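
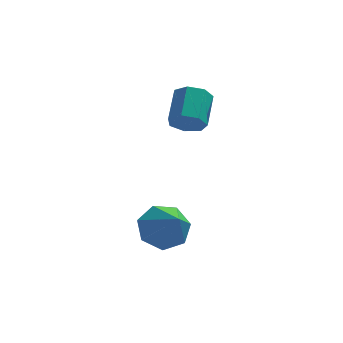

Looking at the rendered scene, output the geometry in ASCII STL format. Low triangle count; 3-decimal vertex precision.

solid 
facet normal -0.254 0.682 -0.686
outer loop
vertex 1.395 -1.598 -0.695
vertex 1.028 -2.158 -1.116
vertex 0.732 -1.696 -0.547
endloop
endfacet
facet normal 0.148 0.377 0.914
outer loop
vertex 1.395 -1.598 -0.695
vertex 0.732 -1.696 -0.547
vertex 1.432 -3.242 -0.024
endloop
endfacet
facet normal -0.254 0.682 -0.686
outer loop
vertex 0.732 -1.696 -0.547
vertex 1.028 -2.158 -1.116
vertex 0.293 -2.141 -0.827
endloop
endfacet
facet normal -0.558 0.028 0.830
outer loop
vertex 0.732 -1.696 -0.547
vertex 0.293 -2.141 -0.827
vertex 1.432 -3.242 -0.024
endloop
endfacet
facet normal -0.254 0.681 -0.686
outer loop
vertex 0.293 -2.141 -0.827
vertex 1.028 -2.158 -1.116
vertex 0.407 -2.599 -1.324
endloop
endfacet
facet normal -0.766 -0.551 0.332
outer loop
vertex 0.293 -2.141 -0.827
vertex 0.407 -2.599 -1.324
vertex 1.432 -3.242 -0.024
endloop
endfacet
facet normal -0.254 0.681 -0.687
outer loop
vertex 0.407 -2.599 -1.324
vertex 1.028 -2.158 -1.116
vertex 0.989 -2.725 -1.664
endloop
endfacet
facet normal -0.320 -0.925 -0.205
outer loop
vertex 0.407 -2.599 -1.324
vertex 0.989 -2.725 -1.664
vertex 1.432 -3.242 -0.024
endloop
endfacet
facet normal -0.254 0.681 -0.687
outer loop
vertex 0.989 -2.725 -1.664
vertex 1.028 -2.158 -1.116
vertex 1.6 -2.424 -1.591
endloop
endfacet
facet normal 0.445 -0.812 -0.376
outer loop
vertex 0.989 -2.725 -1.664
vertex 1.6 -2.424 -1.591
vertex 1.432 -3.242 -0.024
endloop
endfacet
facet normal -0.254 0.681 -0.687
outer loop
vertex 1.6 -2.424 -1.591
vertex 1.028 -2.158 -1.116
vertex 1.781 -1.922 -1.16
endloop
endfacet
facet normal 0.953 -0.298 -0.053
outer loop
vertex 1.6 -2.424 -1.591
vertex 1.781 -1.922 -1.16
vertex 1.432 -3.242 -0.024
endloop
endfacet
facet normal -0.254 0.682 -0.686
outer loop
vertex 1.781 -1.922 -1.16
vertex 1.028 -2.158 -1.116
vertex 1.395 -1.598 -0.695
endloop
endfacet
facet normal 0.822 0.231 0.521
outer loop
vertex 1.781 -1.922 -1.16
vertex 1.395 -1.598 -0.695
vertex 1.432 -3.242 -0.024
endloop
endfacet
facet normal -0.164 -0.850 -0.500
outer loop
vertex 2.029 -0.572 2.325
vertex 1.713 -0.281 1.934
vertex 2.283 -0.389 1.931
endloop
endfacet
facet normal 0.848 -0.381 0.369
outer loop
vertex 2.029 -0.572 2.325
vertex 2.283 -0.389 1.931
vertex 2.222 0.43 2.916
endloop
endfacet
facet normal 0.847 -0.382 0.370
outer loop
vertex 2.222 0.43 2.916
vertex 2.283 -0.389 1.931
vertex 2.477 0.613 2.522
endloop
endfacet
facet normal 0.164 0.850 0.501
outer loop
vertex 2.222 0.43 2.916
vertex 2.477 0.613 2.522
vertex 1.907 0.721 2.526
endloop
endfacet
facet normal -0.164 -0.850 -0.501
outer loop
vertex 2.283 -0.389 1.931
vertex 1.713 -0.281 1.934
vertex 2.108 -0.125 1.54
endloop
endfacet
facet normal 0.923 0.046 -0.382
outer loop
vertex 2.283 -0.389 1.931
vertex 2.108 -0.125 1.54
vertex 2.477 0.613 2.522
endloop
endfacet
facet normal 0.923 0.046 -0.382
outer loop
vertex 2.477 0.613 2.522
vertex 2.108 -0.125 1.54
vertex 2.302 0.878 2.131
endloop
endfacet
facet normal 0.164 0.849 0.502
outer loop
vertex 2.477 0.613 2.522
vertex 2.302 0.878 2.131
vertex 1.907 0.721 2.526
endloop
endfacet
facet normal -0.163 -0.850 -0.500
outer loop
vertex 2.108 -0.125 1.54
vertex 1.713 -0.281 1.934
vertex 1.636 0.021 1.446
endloop
endfacet
facet normal 0.304 0.439 -0.845
outer loop
vertex 2.108 -0.125 1.54
vertex 1.636 0.021 1.446
vertex 2.302 0.878 2.131
endloop
endfacet
facet normal 0.304 0.439 -0.845
outer loop
vertex 2.302 0.878 2.131
vertex 1.636 0.021 1.446
vertex 1.83 1.024 2.037
endloop
endfacet
facet normal 0.163 0.850 0.501
outer loop
vertex 2.302 0.878 2.131
vertex 1.83 1.024 2.037
vertex 1.907 0.721 2.526
endloop
endfacet
facet normal -0.165 -0.850 -0.500
outer loop
vertex 1.636 0.021 1.446
vertex 1.713 -0.281 1.934
vertex 1.222 -0.06 1.72
endloop
endfacet
facet normal -0.544 0.502 -0.673
outer loop
vertex 1.636 0.021 1.446
vertex 1.222 -0.06 1.72
vertex 1.83 1.024 2.037
endloop
endfacet
facet normal -0.543 0.501 -0.674
outer loop
vertex 1.83 1.024 2.037
vertex 1.222 -0.06 1.72
vertex 1.415 0.943 2.311
endloop
endfacet
facet normal 0.165 0.850 0.501
outer loop
vertex 1.83 1.024 2.037
vertex 1.415 0.943 2.311
vertex 1.907 0.721 2.526
endloop
endfacet
facet normal -0.164 -0.850 -0.501
outer loop
vertex 1.222 -0.06 1.72
vertex 1.713 -0.281 1.934
vertex 1.178 -0.308 2.155
endloop
endfacet
facet normal -0.983 0.185 0.006
outer loop
vertex 1.222 -0.06 1.72
vertex 1.178 -0.308 2.155
vertex 1.415 0.943 2.311
endloop
endfacet
facet normal -0.983 0.185 0.007
outer loop
vertex 1.415 0.943 2.311
vertex 1.178 -0.308 2.155
vertex 1.371 0.694 2.747
endloop
endfacet
facet normal 0.164 0.849 0.502
outer loop
vertex 1.415 0.943 2.311
vertex 1.371 0.694 2.747
vertex 1.907 0.721 2.526
endloop
endfacet
facet normal -0.164 -0.850 -0.500
outer loop
vertex 1.178 -0.308 2.155
vertex 1.713 -0.281 1.934
vertex 1.537 -0.536 2.425
endloop
endfacet
facet normal -0.682 -0.270 0.679
outer loop
vertex 1.178 -0.308 2.155
vertex 1.537 -0.536 2.425
vertex 1.371 0.694 2.747
endloop
endfacet
facet normal -0.681 -0.270 0.681
outer loop
vertex 1.371 0.694 2.747
vertex 1.537 -0.536 2.425
vertex 1.73 0.467 3.016
endloop
endfacet
facet normal 0.163 0.851 0.500
outer loop
vertex 1.371 0.694 2.747
vertex 1.73 0.467 3.016
vertex 1.907 0.721 2.526
endloop
endfacet
facet normal -0.164 -0.850 -0.500
outer loop
vertex 1.537 -0.536 2.425
vertex 1.713 -0.281 1.934
vertex 2.029 -0.572 2.325
endloop
endfacet
facet normal 0.133 -0.522 0.842
outer loop
vertex 1.537 -0.536 2.425
vertex 2.029 -0.572 2.325
vertex 1.73 0.467 3.016
endloop
endfacet
facet normal 0.132 -0.522 0.842
outer loop
vertex 1.73 0.467 3.016
vertex 2.029 -0.572 2.325
vertex 2.222 0.43 2.916
endloop
endfacet
facet normal 0.166 0.850 0.500
outer loop
vertex 1.73 0.467 3.016
vertex 2.222 0.43 2.916
vertex 1.907 0.721 2.526
endloop
endfacet

endsolid


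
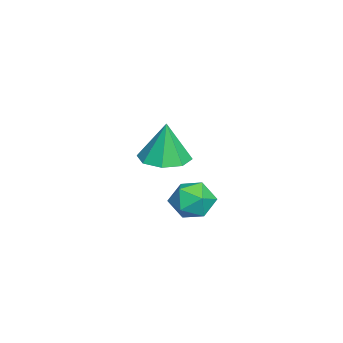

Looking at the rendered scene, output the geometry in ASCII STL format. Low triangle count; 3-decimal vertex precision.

solid 
facet normal -0.021 -0.042 -0.999
outer loop
vertex -3.177 -3.004 0.719
vertex -3.796 -3.684 0.761
vertex -3.84 -2.766 0.723
endloop
endfacet
facet normal 0.307 0.848 0.432
outer loop
vertex -3.177 -3.004 0.719
vertex -3.84 -2.766 0.723
vertex -3.764 -3.616 2.339
endloop
endfacet
facet normal -0.019 -0.042 -0.999
outer loop
vertex -3.84 -2.766 0.723
vertex -3.796 -3.684 0.761
vertex -4.477 -3.065 0.748
endloop
endfacet
facet normal -0.366 0.817 0.447
outer loop
vertex -3.84 -2.766 0.723
vertex -4.477 -3.065 0.748
vertex -3.764 -3.616 2.339
endloop
endfacet
facet normal -0.020 -0.043 -0.999
outer loop
vertex -4.477 -3.065 0.748
vertex -3.796 -3.684 0.761
vertex -4.714 -3.727 0.781
endloop
endfacet
facet normal -0.820 0.317 0.477
outer loop
vertex -4.477 -3.065 0.748
vertex -4.714 -3.727 0.781
vertex -3.764 -3.616 2.339
endloop
endfacet
facet normal -0.020 -0.042 -0.999
outer loop
vertex -4.714 -3.727 0.781
vertex -3.796 -3.684 0.761
vertex -4.414 -4.364 0.802
endloop
endfacet
facet normal -0.787 -0.354 0.505
outer loop
vertex -4.714 -3.727 0.781
vertex -4.414 -4.364 0.802
vertex -3.764 -3.616 2.339
endloop
endfacet
facet normal -0.020 -0.042 -0.999
outer loop
vertex -4.414 -4.364 0.802
vertex -3.796 -3.684 0.761
vertex -3.751 -4.602 0.799
endloop
endfacet
facet normal -0.288 -0.808 0.515
outer loop
vertex -4.414 -4.364 0.802
vertex -3.751 -4.602 0.799
vertex -3.764 -3.616 2.339
endloop
endfacet
facet normal -0.019 -0.042 -0.999
outer loop
vertex -3.751 -4.602 0.799
vertex -3.796 -3.684 0.761
vertex -3.115 -4.302 0.774
endloop
endfacet
facet normal 0.385 -0.776 0.500
outer loop
vertex -3.751 -4.602 0.799
vertex -3.115 -4.302 0.774
vertex -3.764 -3.616 2.339
endloop
endfacet
facet normal -0.020 -0.043 -0.999
outer loop
vertex -3.115 -4.302 0.774
vertex -3.796 -3.684 0.761
vertex -2.877 -3.64 0.741
endloop
endfacet
facet normal 0.838 -0.278 0.469
outer loop
vertex -3.115 -4.302 0.774
vertex -2.877 -3.64 0.741
vertex -3.764 -3.616 2.339
endloop
endfacet
facet normal -0.020 -0.044 -0.999
outer loop
vertex -2.877 -3.64 0.741
vertex -3.796 -3.684 0.761
vertex -3.177 -3.004 0.719
endloop
endfacet
facet normal 0.806 0.395 0.441
outer loop
vertex -2.877 -3.64 0.741
vertex -3.177 -3.004 0.719
vertex -3.764 -3.616 2.339
endloop
endfacet
facet normal -0.533 0.716 0.450
outer loop
vertex -0.817 -2.009 0.909
vertex -0.289 -2.002 1.523
vertex -0.175 -1.516 0.885
endloop
endfacet
facet normal -0.594 0.762 -0.258
outer loop
vertex -0.817 -2.009 0.909
vertex -0.175 -1.516 0.885
vertex -0.401 -1.918 0.22
endloop
endfacet
facet normal -0.856 0.140 -0.498
outer loop
vertex -0.817 -2.009 0.909
vertex -0.401 -1.918 0.22
vertex -0.653 -2.654 0.446
endloop
endfacet
facet normal -0.955 -0.289 0.064
outer loop
vertex -0.817 -2.009 0.909
vertex -0.653 -2.654 0.446
vertex -0.584 -2.705 1.251
endloop
endfacet
facet normal -0.757 0.066 0.650
outer loop
vertex -0.817 -2.009 0.909
vertex -0.584 -2.705 1.251
vertex -0.289 -2.002 1.523
endloop
endfacet
facet normal 0.060 0.845 -0.531
outer loop
vertex -0.401 -1.918 0.22
vertex -0.175 -1.516 0.885
vertex 0.384 -1.855 0.409
endloop
endfacet
facet normal 0.157 0.772 0.616
outer loop
vertex -0.175 -1.516 0.885
vertex -0.289 -2.002 1.523
vertex 0.453 -1.906 1.214
endloop
endfacet
facet normal -0.204 -0.278 0.939
outer loop
vertex -0.289 -2.002 1.523
vertex -0.584 -2.705 1.251
vertex 0.201 -2.642 1.44
endloop
endfacet
facet normal -0.524 -0.852 -0.009
outer loop
vertex -0.584 -2.705 1.251
vertex -0.653 -2.654 0.446
vertex -0.025 -3.044 0.775
endloop
endfacet
facet normal -0.362 -0.158 -0.919
outer loop
vertex -0.653 -2.654 0.446
vertex -0.401 -1.918 0.22
vertex 0.089 -2.558 0.137
endloop
endfacet
facet normal 0.955 0.289 -0.064
outer loop
vertex 0.617 -2.551 0.751
vertex 0.384 -1.855 0.409
vertex 0.453 -1.906 1.214
endloop
endfacet
facet normal 0.856 -0.140 0.498
outer loop
vertex 0.617 -2.551 0.751
vertex 0.453 -1.906 1.214
vertex 0.201 -2.642 1.44
endloop
endfacet
facet normal 0.594 -0.762 0.258
outer loop
vertex 0.617 -2.551 0.751
vertex 0.201 -2.642 1.44
vertex -0.025 -3.044 0.775
endloop
endfacet
facet normal 0.533 -0.716 -0.450
outer loop
vertex 0.617 -2.551 0.751
vertex -0.025 -3.044 0.775
vertex 0.089 -2.558 0.137
endloop
endfacet
facet normal 0.757 -0.066 -0.650
outer loop
vertex 0.617 -2.551 0.751
vertex 0.089 -2.558 0.137
vertex 0.384 -1.855 0.409
endloop
endfacet
facet normal 0.524 0.852 0.009
outer loop
vertex 0.453 -1.906 1.214
vertex 0.384 -1.855 0.409
vertex -0.175 -1.516 0.885
endloop
endfacet
facet normal 0.362 0.158 0.919
outer loop
vertex 0.201 -2.642 1.44
vertex 0.453 -1.906 1.214
vertex -0.289 -2.002 1.523
endloop
endfacet
facet normal -0.060 -0.845 0.531
outer loop
vertex -0.025 -3.044 0.775
vertex 0.201 -2.642 1.44
vertex -0.584 -2.705 1.251
endloop
endfacet
facet normal -0.157 -0.772 -0.616
outer loop
vertex 0.089 -2.558 0.137
vertex -0.025 -3.044 0.775
vertex -0.653 -2.654 0.446
endloop
endfacet
facet normal 0.204 0.278 -0.939
outer loop
vertex 0.384 -1.855 0.409
vertex 0.089 -2.558 0.137
vertex -0.401 -1.918 0.22
endloop
endfacet

endsolid


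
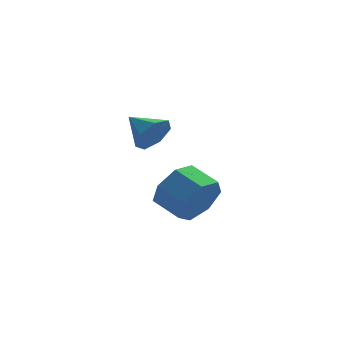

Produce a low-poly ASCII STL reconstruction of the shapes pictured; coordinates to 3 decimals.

solid 
facet normal 0.651 -0.661 -0.372
outer loop
vertex -3.001 -3.806 3.808
vertex -3.466 -3.95 3.251
vertex -2.93 -3.441 3.284
endloop
endfacet
facet normal 0.333 0.752 0.569
outer loop
vertex -3.001 -3.806 3.808
vertex -2.93 -3.441 3.284
vertex -4.234 -3.17 3.689
endloop
endfacet
facet normal 0.651 -0.662 -0.371
outer loop
vertex -2.93 -3.441 3.284
vertex -3.466 -3.95 3.251
vertex -3.262 -3.46 2.735
endloop
endfacet
facet normal 0.162 0.978 -0.132
outer loop
vertex -2.93 -3.441 3.284
vertex -3.262 -3.46 2.735
vertex -4.234 -3.17 3.689
endloop
endfacet
facet normal 0.651 -0.662 -0.371
outer loop
vertex -3.262 -3.46 2.735
vertex -3.466 -3.95 3.251
vertex -3.748 -3.848 2.574
endloop
endfacet
facet normal -0.372 0.712 -0.595
outer loop
vertex -3.262 -3.46 2.735
vertex -3.748 -3.848 2.574
vertex -4.234 -3.17 3.689
endloop
endfacet
facet normal 0.652 -0.661 -0.371
outer loop
vertex -3.748 -3.848 2.574
vertex -3.466 -3.95 3.251
vertex -4.021 -4.313 2.923
endloop
endfacet
facet normal -0.868 0.155 -0.472
outer loop
vertex -3.748 -3.848 2.574
vertex -4.021 -4.313 2.923
vertex -4.234 -3.17 3.689
endloop
endfacet
facet normal 0.652 -0.661 -0.372
outer loop
vertex -4.021 -4.313 2.923
vertex -3.466 -3.95 3.251
vertex -3.876 -4.505 3.518
endloop
endfacet
facet normal -0.951 -0.273 0.144
outer loop
vertex -4.021 -4.313 2.923
vertex -3.876 -4.505 3.518
vertex -4.234 -3.17 3.689
endloop
endfacet
facet normal 0.652 -0.661 -0.372
outer loop
vertex -3.876 -4.505 3.518
vertex -3.466 -3.95 3.251
vertex -3.422 -4.279 3.912
endloop
endfacet
facet normal -0.560 -0.251 0.789
outer loop
vertex -3.876 -4.505 3.518
vertex -3.422 -4.279 3.912
vertex -4.234 -3.17 3.689
endloop
endfacet
facet normal 0.651 -0.661 -0.373
outer loop
vertex -3.422 -4.279 3.912
vertex -3.466 -3.95 3.251
vertex -3.001 -3.806 3.808
endloop
endfacet
facet normal 0.011 0.205 0.979
outer loop
vertex -3.422 -4.279 3.912
vertex -3.001 -3.806 3.808
vertex -4.234 -3.17 3.689
endloop
endfacet
facet normal 0.689 -0.646 -0.328
outer loop
vertex -1.397 -2.198 0.302
vertex -1.97 -2.414 -0.476
vertex -1.275 -1.713 -0.396
endloop
endfacet
facet normal 0.711 0.513 0.481
outer loop
vertex -1.397 -2.198 0.302
vertex -1.275 -1.713 -0.396
vertex -2.217 -1.43 0.694
endloop
endfacet
facet normal 0.710 0.515 0.480
outer loop
vertex -2.217 -1.43 0.694
vertex -1.275 -1.713 -0.396
vertex -2.096 -0.945 -0.005
endloop
endfacet
facet normal -0.689 0.646 0.329
outer loop
vertex -2.217 -1.43 0.694
vertex -2.096 -0.945 -0.005
vertex -2.79 -1.646 -0.084
endloop
endfacet
facet normal 0.689 -0.645 -0.330
outer loop
vertex -1.275 -1.713 -0.396
vertex -1.97 -2.414 -0.476
vertex -1.677 -1.755 -1.154
endloop
endfacet
facet normal 0.553 0.762 -0.336
outer loop
vertex -1.275 -1.713 -0.396
vertex -1.677 -1.755 -1.154
vertex -2.096 -0.945 -0.005
endloop
endfacet
facet normal 0.554 0.762 -0.335
outer loop
vertex -2.096 -0.945 -0.005
vertex -1.677 -1.755 -1.154
vertex -2.497 -0.987 -0.763
endloop
endfacet
facet normal -0.689 0.645 0.329
outer loop
vertex -2.096 -0.945 -0.005
vertex -2.497 -0.987 -0.763
vertex -2.79 -1.646 -0.084
endloop
endfacet
facet normal 0.690 -0.645 -0.329
outer loop
vertex -1.677 -1.755 -1.154
vertex -1.97 -2.414 -0.476
vertex -2.299 -2.294 -1.402
endloop
endfacet
facet normal -0.020 0.437 -0.899
outer loop
vertex -1.677 -1.755 -1.154
vertex -2.299 -2.294 -1.402
vertex -2.497 -0.987 -0.763
endloop
endfacet
facet normal -0.021 0.437 -0.899
outer loop
vertex -2.497 -0.987 -0.763
vertex -2.299 -2.294 -1.402
vertex -3.119 -1.526 -1.01
endloop
endfacet
facet normal -0.690 0.645 0.329
outer loop
vertex -2.497 -0.987 -0.763
vertex -3.119 -1.526 -1.01
vertex -2.79 -1.646 -0.084
endloop
endfacet
facet normal 0.690 -0.645 -0.329
outer loop
vertex -2.299 -2.294 -1.402
vertex -1.97 -2.414 -0.476
vertex -2.673 -2.923 -0.952
endloop
endfacet
facet normal -0.579 -0.218 -0.786
outer loop
vertex -2.299 -2.294 -1.402
vertex -2.673 -2.923 -0.952
vertex -3.119 -1.526 -1.01
endloop
endfacet
facet normal -0.579 -0.217 -0.786
outer loop
vertex -3.119 -1.526 -1.01
vertex -2.673 -2.923 -0.952
vertex -3.494 -2.155 -0.56
endloop
endfacet
facet normal -0.689 0.646 0.329
outer loop
vertex -3.119 -1.526 -1.01
vertex -3.494 -2.155 -0.56
vertex -2.79 -1.646 -0.084
endloop
endfacet
facet normal 0.690 -0.645 -0.328
outer loop
vertex -2.673 -2.923 -0.952
vertex -1.97 -2.414 -0.476
vertex -2.518 -3.169 -0.143
endloop
endfacet
facet normal -0.701 -0.708 -0.081
outer loop
vertex -2.673 -2.923 -0.952
vertex -2.518 -3.169 -0.143
vertex -3.494 -2.155 -0.56
endloop
endfacet
facet normal -0.701 -0.708 -0.080
outer loop
vertex -3.494 -2.155 -0.56
vertex -2.518 -3.169 -0.143
vertex -3.338 -2.401 0.248
endloop
endfacet
facet normal -0.689 0.645 0.330
outer loop
vertex -3.494 -2.155 -0.56
vertex -3.338 -2.401 0.248
vertex -2.79 -1.646 -0.084
endloop
endfacet
facet normal 0.690 -0.645 -0.328
outer loop
vertex -2.518 -3.169 -0.143
vertex -1.97 -2.414 -0.476
vertex -1.95 -2.846 0.415
endloop
endfacet
facet normal -0.296 -0.665 0.686
outer loop
vertex -2.518 -3.169 -0.143
vertex -1.95 -2.846 0.415
vertex -3.338 -2.401 0.248
endloop
endfacet
facet normal -0.296 -0.665 0.686
outer loop
vertex -3.338 -2.401 0.248
vertex -1.95 -2.846 0.415
vertex -2.77 -2.078 0.806
endloop
endfacet
facet normal -0.690 0.645 0.329
outer loop
vertex -3.338 -2.401 0.248
vertex -2.77 -2.078 0.806
vertex -2.79 -1.646 -0.084
endloop
endfacet
facet normal 0.689 -0.646 -0.328
outer loop
vertex -1.95 -2.846 0.415
vertex -1.97 -2.414 -0.476
vertex -1.397 -2.198 0.302
endloop
endfacet
facet normal 0.333 -0.121 0.935
outer loop
vertex -1.95 -2.846 0.415
vertex -1.397 -2.198 0.302
vertex -2.77 -2.078 0.806
endloop
endfacet
facet normal 0.333 -0.122 0.935
outer loop
vertex -2.77 -2.078 0.806
vertex -1.397 -2.198 0.302
vertex -2.217 -1.43 0.694
endloop
endfacet
facet normal -0.690 0.645 0.329
outer loop
vertex -2.77 -2.078 0.806
vertex -2.217 -1.43 0.694
vertex -2.79 -1.646 -0.084
endloop
endfacet

endsolid


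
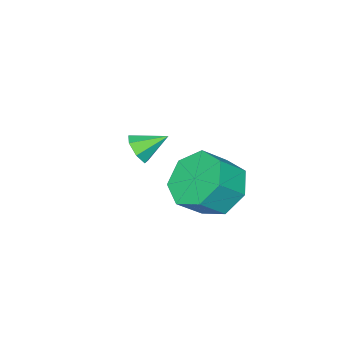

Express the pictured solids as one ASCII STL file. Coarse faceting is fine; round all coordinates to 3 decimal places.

solid 
facet normal -0.698 0.258 -0.668
outer loop
vertex -1.009 0.933 -0.69
vertex -1.652 0.218 -0.294
vertex -1.545 1.216 -0.021
endloop
endfacet
facet normal 0.400 0.914 -0.066
outer loop
vertex -1.009 0.933 -0.69
vertex -1.545 1.216 -0.021
vertex -0.206 0.637 0.077
endloop
endfacet
facet normal 0.400 0.914 -0.067
outer loop
vertex -0.206 0.637 0.077
vertex -1.545 1.216 -0.021
vertex -0.741 0.92 0.747
endloop
endfacet
facet normal 0.699 -0.257 0.667
outer loop
vertex -0.206 0.637 0.077
vertex -0.741 0.92 0.747
vertex -0.848 -0.078 0.474
endloop
endfacet
facet normal -0.699 0.257 -0.667
outer loop
vertex -1.545 1.216 -0.021
vertex -1.652 0.218 -0.294
vertex -2.161 0.747 0.443
endloop
endfacet
facet normal -0.215 0.815 0.539
outer loop
vertex -1.545 1.216 -0.021
vertex -2.161 0.747 0.443
vertex -0.741 0.92 0.747
endloop
endfacet
facet normal -0.215 0.815 0.539
outer loop
vertex -0.741 0.92 0.747
vertex -2.161 0.747 0.443
vertex -1.357 0.451 1.211
endloop
endfacet
facet normal 0.699 -0.257 0.667
outer loop
vertex -0.741 0.92 0.747
vertex -1.357 0.451 1.211
vertex -0.848 -0.078 0.474
endloop
endfacet
facet normal -0.699 0.257 -0.667
outer loop
vertex -2.161 0.747 0.443
vertex -1.652 0.218 -0.294
vertex -2.393 -0.12 0.352
endloop
endfacet
facet normal -0.667 0.101 0.738
outer loop
vertex -2.161 0.747 0.443
vertex -2.393 -0.12 0.352
vertex -1.357 0.451 1.211
endloop
endfacet
facet normal -0.668 0.102 0.737
outer loop
vertex -1.357 0.451 1.211
vertex -2.393 -0.12 0.352
vertex -1.59 -0.416 1.12
endloop
endfacet
facet normal 0.699 -0.258 0.667
outer loop
vertex -1.357 0.451 1.211
vertex -1.59 -0.416 1.12
vertex -0.848 -0.078 0.474
endloop
endfacet
facet normal -0.699 0.257 -0.667
outer loop
vertex -2.393 -0.12 0.352
vertex -1.652 0.218 -0.294
vertex -2.068 -0.733 -0.225
endloop
endfacet
facet normal -0.618 -0.687 0.382
outer loop
vertex -2.393 -0.12 0.352
vertex -2.068 -0.733 -0.225
vertex -1.59 -0.416 1.12
endloop
endfacet
facet normal -0.617 -0.688 0.382
outer loop
vertex -1.59 -0.416 1.12
vertex -2.068 -0.733 -0.225
vertex -1.264 -1.029 0.542
endloop
endfacet
facet normal 0.699 -0.258 0.667
outer loop
vertex -1.59 -0.416 1.12
vertex -1.264 -1.029 0.542
vertex -0.848 -0.078 0.474
endloop
endfacet
facet normal -0.699 0.257 -0.667
outer loop
vertex -2.068 -0.733 -0.225
vertex -1.652 0.218 -0.294
vertex -1.429 -0.629 -0.854
endloop
endfacet
facet normal -0.103 -0.959 -0.263
outer loop
vertex -2.068 -0.733 -0.225
vertex -1.429 -0.629 -0.854
vertex -1.264 -1.029 0.542
endloop
endfacet
facet normal -0.102 -0.959 -0.263
outer loop
vertex -1.264 -1.029 0.542
vertex -1.429 -0.629 -0.854
vertex -0.625 -0.925 -0.086
endloop
endfacet
facet normal 0.698 -0.258 0.668
outer loop
vertex -1.264 -1.029 0.542
vertex -0.625 -0.925 -0.086
vertex -0.848 -0.078 0.474
endloop
endfacet
facet normal -0.699 0.258 -0.668
outer loop
vertex -1.429 -0.629 -0.854
vertex -1.652 0.218 -0.294
vertex -0.958 0.112 -1.061
endloop
endfacet
facet normal 0.489 -0.509 -0.708
outer loop
vertex -1.429 -0.629 -0.854
vertex -0.958 0.112 -1.061
vertex -0.625 -0.925 -0.086
endloop
endfacet
facet normal 0.489 -0.509 -0.708
outer loop
vertex -0.625 -0.925 -0.086
vertex -0.958 0.112 -1.061
vertex -0.154 -0.184 -0.293
endloop
endfacet
facet normal 0.699 -0.258 0.668
outer loop
vertex -0.625 -0.925 -0.086
vertex -0.154 -0.184 -0.293
vertex -0.848 -0.078 0.474
endloop
endfacet
facet normal -0.698 0.258 -0.668
outer loop
vertex -0.958 0.112 -1.061
vertex -1.652 0.218 -0.294
vertex -1.009 0.933 -0.69
endloop
endfacet
facet normal 0.713 0.325 -0.621
outer loop
vertex -0.958 0.112 -1.061
vertex -1.009 0.933 -0.69
vertex -0.154 -0.184 -0.293
endloop
endfacet
facet normal 0.713 0.325 -0.621
outer loop
vertex -0.154 -0.184 -0.293
vertex -1.009 0.933 -0.69
vertex -0.206 0.637 0.077
endloop
endfacet
facet normal 0.699 -0.257 0.668
outer loop
vertex -0.154 -0.184 -0.293
vertex -0.206 0.637 0.077
vertex -0.848 -0.078 0.474
endloop
endfacet
facet normal 0.605 -0.608 -0.514
outer loop
vertex -1.658 -3.301 0.012
vertex -2.013 -3.258 -0.457
vertex -1.551 -2.92 -0.313
endloop
endfacet
facet normal 0.421 0.517 0.745
outer loop
vertex -1.658 -3.301 0.012
vertex -1.551 -2.92 -0.313
vertex -2.667 -2.602 0.097
endloop
endfacet
facet normal 0.605 -0.609 -0.513
outer loop
vertex -1.551 -2.92 -0.313
vertex -2.013 -3.258 -0.457
vertex -1.792 -2.794 -0.747
endloop
endfacet
facet normal 0.308 0.946 0.104
outer loop
vertex -1.551 -2.92 -0.313
vertex -1.792 -2.794 -0.747
vertex -2.667 -2.602 0.097
endloop
endfacet
facet normal 0.606 -0.609 -0.513
outer loop
vertex -1.792 -2.794 -0.747
vertex -2.013 -3.258 -0.457
vertex -2.199 -3.017 -0.963
endloop
endfacet
facet normal -0.238 0.864 -0.443
outer loop
vertex -1.792 -2.794 -0.747
vertex -2.199 -3.017 -0.963
vertex -2.667 -2.602 0.097
endloop
endfacet
facet normal 0.606 -0.608 -0.513
outer loop
vertex -2.199 -3.017 -0.963
vertex -2.013 -3.258 -0.457
vertex -2.466 -3.422 -0.798
endloop
endfacet
facet normal -0.807 0.334 -0.487
outer loop
vertex -2.199 -3.017 -0.963
vertex -2.466 -3.422 -0.798
vertex -2.667 -2.602 0.097
endloop
endfacet
facet normal 0.606 -0.608 -0.513
outer loop
vertex -2.466 -3.422 -0.798
vertex -2.013 -3.258 -0.457
vertex -2.392 -3.703 -0.377
endloop
endfacet
facet normal -0.969 -0.245 0.007
outer loop
vertex -2.466 -3.422 -0.798
vertex -2.392 -3.703 -0.377
vertex -2.667 -2.602 0.097
endloop
endfacet
facet normal 0.605 -0.608 -0.514
outer loop
vertex -2.392 -3.703 -0.377
vertex -2.013 -3.258 -0.457
vertex -2.032 -3.65 -0.016
endloop
endfacet
facet normal -0.604 -0.438 0.666
outer loop
vertex -2.392 -3.703 -0.377
vertex -2.032 -3.65 -0.016
vertex -2.667 -2.602 0.097
endloop
endfacet
facet normal 0.605 -0.608 -0.514
outer loop
vertex -2.032 -3.65 -0.016
vertex -2.013 -3.258 -0.457
vertex -1.658 -3.301 0.012
endloop
endfacet
facet normal 0.016 -0.097 0.995
outer loop
vertex -2.032 -3.65 -0.016
vertex -1.658 -3.301 0.012
vertex -2.667 -2.602 0.097
endloop
endfacet

endsolid


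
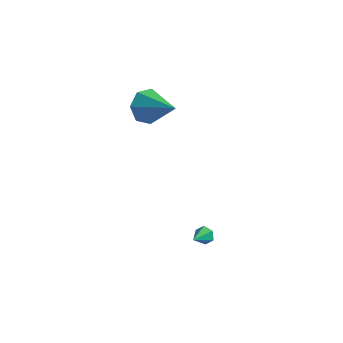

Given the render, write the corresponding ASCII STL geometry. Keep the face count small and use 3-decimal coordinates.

solid 
facet normal 0.061 0.908 -0.414
outer loop
vertex 1.207 2.128 -2.555
vertex 0.871 1.988 -2.912
vertex 0.707 2.197 -2.477
endloop
endfacet
facet normal 0.155 0.004 0.988
outer loop
vertex 1.207 2.128 -2.555
vertex 0.707 2.197 -2.477
vertex 0.809 1.052 -2.488
endloop
endfacet
facet normal 0.061 0.908 -0.413
outer loop
vertex 0.707 2.197 -2.477
vertex 0.871 1.988 -2.912
vertex 0.372 2.057 -2.834
endloop
endfacet
facet normal -0.714 -0.070 0.697
outer loop
vertex 0.707 2.197 -2.477
vertex 0.372 2.057 -2.834
vertex 0.809 1.052 -2.488
endloop
endfacet
facet normal 0.061 0.909 -0.413
outer loop
vertex 0.372 2.057 -2.834
vertex 0.871 1.988 -2.912
vertex 0.535 1.848 -3.27
endloop
endfacet
facet normal -0.893 -0.432 -0.127
outer loop
vertex 0.372 2.057 -2.834
vertex 0.535 1.848 -3.27
vertex 0.809 1.052 -2.488
endloop
endfacet
facet normal 0.059 0.909 -0.411
outer loop
vertex 0.535 1.848 -3.27
vertex 0.871 1.988 -2.912
vertex 1.035 1.78 -3.348
endloop
endfacet
facet normal -0.201 -0.721 -0.663
outer loop
vertex 0.535 1.848 -3.27
vertex 1.035 1.78 -3.348
vertex 0.809 1.052 -2.488
endloop
endfacet
facet normal 0.061 0.910 -0.411
outer loop
vertex 1.035 1.78 -3.348
vertex 0.871 1.988 -2.912
vertex 1.37 1.919 -2.991
endloop
endfacet
facet normal 0.665 -0.647 -0.373
outer loop
vertex 1.035 1.78 -3.348
vertex 1.37 1.919 -2.991
vertex 0.809 1.052 -2.488
endloop
endfacet
facet normal 0.060 0.909 -0.413
outer loop
vertex 1.37 1.919 -2.991
vertex 0.871 1.988 -2.912
vertex 1.207 2.128 -2.555
endloop
endfacet
facet normal 0.845 -0.284 0.452
outer loop
vertex 1.37 1.919 -2.991
vertex 1.207 2.128 -2.555
vertex 0.809 1.052 -2.488
endloop
endfacet
facet normal -0.852 0.229 -0.471
outer loop
vertex -2.803 3.416 2.474
vertex -3.176 3.768 3.321
vertex -2.662 4.25 2.625
endloop
endfacet
facet normal 0.793 -0.024 -0.609
outer loop
vertex -2.803 3.416 2.474
vertex -2.662 4.25 2.625
vertex -1.404 3.292 4.299
endloop
endfacet
facet normal -0.852 0.229 -0.471
outer loop
vertex -2.662 4.25 2.625
vertex -3.176 3.768 3.321
vertex -2.908 4.721 3.3
endloop
endfacet
facet normal 0.738 0.649 -0.184
outer loop
vertex -2.662 4.25 2.625
vertex -2.908 4.721 3.3
vertex -1.404 3.292 4.299
endloop
endfacet
facet normal -0.852 0.229 -0.471
outer loop
vertex -2.908 4.721 3.3
vertex -3.176 3.768 3.321
vertex -3.356 4.475 3.99
endloop
endfacet
facet normal 0.381 0.765 0.520
outer loop
vertex -2.908 4.721 3.3
vertex -3.356 4.475 3.99
vertex -1.404 3.292 4.299
endloop
endfacet
facet normal -0.852 0.228 -0.471
outer loop
vertex -3.356 4.475 3.99
vertex -3.176 3.768 3.321
vertex -3.668 3.696 4.177
endloop
endfacet
facet normal -0.010 0.237 0.971
outer loop
vertex -3.356 4.475 3.99
vertex -3.668 3.696 4.177
vertex -1.404 3.292 4.299
endloop
endfacet
facet normal -0.852 0.230 -0.470
outer loop
vertex -3.668 3.696 4.177
vertex -3.176 3.768 3.321
vertex -3.61 2.972 3.718
endloop
endfacet
facet normal -0.141 -0.538 0.831
outer loop
vertex -3.668 3.696 4.177
vertex -3.61 2.972 3.718
vertex -1.404 3.292 4.299
endloop
endfacet
facet normal -0.852 0.229 -0.471
outer loop
vertex -3.61 2.972 3.718
vertex -3.176 3.768 3.321
vertex -3.225 2.847 2.961
endloop
endfacet
facet normal 0.087 -0.975 0.205
outer loop
vertex -3.61 2.972 3.718
vertex -3.225 2.847 2.961
vertex -1.404 3.292 4.299
endloop
endfacet
facet normal -0.852 0.229 -0.471
outer loop
vertex -3.225 2.847 2.961
vertex -3.176 3.768 3.321
vertex -2.803 3.416 2.474
endloop
endfacet
facet normal 0.503 -0.746 -0.436
outer loop
vertex -3.225 2.847 2.961
vertex -2.803 3.416 2.474
vertex -1.404 3.292 4.299
endloop
endfacet

endsolid


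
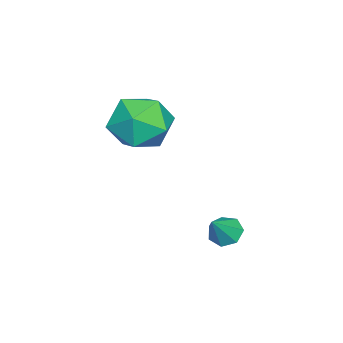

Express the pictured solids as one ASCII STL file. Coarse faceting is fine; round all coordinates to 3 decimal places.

solid 
facet normal -0.659 0.135 -0.740
outer loop
vertex 3.785 -0.282 -3.705
vertex 3.328 -0.306 -3.302
vertex 3.642 0.181 -3.493
endloop
endfacet
facet normal 0.908 0.371 -0.197
outer loop
vertex 3.785 -0.282 -3.705
vertex 3.642 0.181 -3.493
vertex 4.152 -0.474 -2.378
endloop
endfacet
facet normal -0.659 0.135 -0.740
outer loop
vertex 3.642 0.181 -3.493
vertex 3.328 -0.306 -3.302
vertex 3.262 0.278 -3.137
endloop
endfacet
facet normal 0.472 0.837 0.276
outer loop
vertex 3.642 0.181 -3.493
vertex 3.262 0.278 -3.137
vertex 4.152 -0.474 -2.378
endloop
endfacet
facet normal -0.660 0.134 -0.740
outer loop
vertex 3.262 0.278 -3.137
vertex 3.328 -0.306 -3.302
vertex 2.932 -0.065 -2.905
endloop
endfacet
facet normal -0.119 0.632 0.766
outer loop
vertex 3.262 0.278 -3.137
vertex 2.932 -0.065 -2.905
vertex 4.152 -0.474 -2.378
endloop
endfacet
facet normal -0.659 0.136 -0.740
outer loop
vertex 2.932 -0.065 -2.905
vertex 3.328 -0.306 -3.302
vertex 2.9 -0.589 -2.973
endloop
endfacet
facet normal -0.421 -0.091 0.903
outer loop
vertex 2.932 -0.065 -2.905
vertex 2.9 -0.589 -2.973
vertex 4.152 -0.474 -2.378
endloop
endfacet
facet normal -0.659 0.136 -0.740
outer loop
vertex 2.9 -0.589 -2.973
vertex 3.328 -0.306 -3.302
vertex 3.19 -0.9 -3.288
endloop
endfacet
facet normal -0.206 -0.784 0.585
outer loop
vertex 2.9 -0.589 -2.973
vertex 3.19 -0.9 -3.288
vertex 4.152 -0.474 -2.378
endloop
endfacet
facet normal -0.659 0.136 -0.740
outer loop
vertex 3.19 -0.9 -3.288
vertex 3.328 -0.306 -3.302
vertex 3.584 -0.763 -3.614
endloop
endfacet
facet normal 0.365 -0.930 0.050
outer loop
vertex 3.19 -0.9 -3.288
vertex 3.584 -0.763 -3.614
vertex 4.152 -0.474 -2.378
endloop
endfacet
facet normal -0.659 0.136 -0.740
outer loop
vertex 3.584 -0.763 -3.614
vertex 3.328 -0.306 -3.302
vertex 3.785 -0.282 -3.705
endloop
endfacet
facet normal 0.859 -0.415 -0.298
outer loop
vertex 3.584 -0.763 -3.614
vertex 3.785 -0.282 -3.705
vertex 4.152 -0.474 -2.378
endloop
endfacet
facet normal 0.270 0.001 0.963
outer loop
vertex 1.106 -3.415 0.795
vertex 1.3 -4.639 0.742
vertex 2.223 -3.853 0.482
endloop
endfacet
facet normal 0.428 0.624 0.654
outer loop
vertex 1.106 -3.415 0.795
vertex 2.223 -3.853 0.482
vertex 1.743 -2.885 -0.128
endloop
endfacet
facet normal -0.178 0.901 0.395
outer loop
vertex 1.106 -3.415 0.795
vertex 1.743 -2.885 -0.128
vertex 0.523 -3.074 -0.246
endloop
endfacet
facet normal -0.708 0.450 0.544
outer loop
vertex 1.106 -3.415 0.795
vertex 0.523 -3.074 -0.246
vertex 0.248 -4.158 0.292
endloop
endfacet
facet normal -0.432 -0.107 0.895
outer loop
vertex 1.106 -3.415 0.795
vertex 0.248 -4.158 0.292
vertex 1.3 -4.639 0.742
endloop
endfacet
facet normal 0.863 0.494 0.105
outer loop
vertex 1.743 -2.885 -0.128
vertex 2.223 -3.853 0.482
vertex 2.332 -3.782 -0.752
endloop
endfacet
facet normal 0.608 -0.515 0.604
outer loop
vertex 2.223 -3.853 0.482
vertex 1.3 -4.639 0.742
vertex 2.057 -4.866 -0.214
endloop
endfacet
facet normal -0.527 -0.691 0.495
outer loop
vertex 1.3 -4.639 0.742
vertex 0.248 -4.158 0.292
vertex 0.837 -5.055 -0.332
endloop
endfacet
facet normal -0.975 0.211 -0.074
outer loop
vertex 0.248 -4.158 0.292
vertex 0.523 -3.074 -0.246
vertex 0.357 -4.087 -0.942
endloop
endfacet
facet normal -0.115 0.942 -0.315
outer loop
vertex 0.523 -3.074 -0.246
vertex 1.743 -2.885 -0.128
vertex 1.28 -3.301 -1.202
endloop
endfacet
facet normal 0.708 -0.450 -0.544
outer loop
vertex 1.474 -4.525 -1.255
vertex 2.332 -3.782 -0.752
vertex 2.057 -4.866 -0.214
endloop
endfacet
facet normal 0.178 -0.901 -0.395
outer loop
vertex 1.474 -4.525 -1.255
vertex 2.057 -4.866 -0.214
vertex 0.837 -5.055 -0.332
endloop
endfacet
facet normal -0.428 -0.624 -0.654
outer loop
vertex 1.474 -4.525 -1.255
vertex 0.837 -5.055 -0.332
vertex 0.357 -4.087 -0.942
endloop
endfacet
facet normal -0.270 -0.001 -0.963
outer loop
vertex 1.474 -4.525 -1.255
vertex 0.357 -4.087 -0.942
vertex 1.28 -3.301 -1.202
endloop
endfacet
facet normal 0.432 0.107 -0.895
outer loop
vertex 1.474 -4.525 -1.255
vertex 1.28 -3.301 -1.202
vertex 2.332 -3.782 -0.752
endloop
endfacet
facet normal 0.975 -0.211 0.074
outer loop
vertex 2.057 -4.866 -0.214
vertex 2.332 -3.782 -0.752
vertex 2.223 -3.853 0.482
endloop
endfacet
facet normal 0.115 -0.942 0.315
outer loop
vertex 0.837 -5.055 -0.332
vertex 2.057 -4.866 -0.214
vertex 1.3 -4.639 0.742
endloop
endfacet
facet normal -0.863 -0.494 -0.105
outer loop
vertex 0.357 -4.087 -0.942
vertex 0.837 -5.055 -0.332
vertex 0.248 -4.158 0.292
endloop
endfacet
facet normal -0.608 0.515 -0.604
outer loop
vertex 1.28 -3.301 -1.202
vertex 0.357 -4.087 -0.942
vertex 0.523 -3.074 -0.246
endloop
endfacet
facet normal 0.527 0.691 -0.495
outer loop
vertex 2.332 -3.782 -0.752
vertex 1.28 -3.301 -1.202
vertex 1.743 -2.885 -0.128
endloop
endfacet

endsolid


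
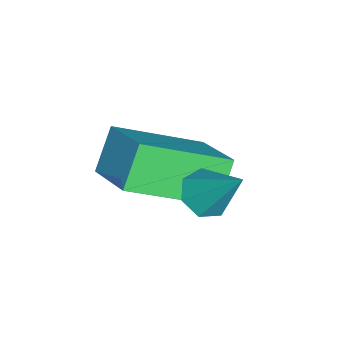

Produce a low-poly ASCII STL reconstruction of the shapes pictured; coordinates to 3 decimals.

solid 
facet normal -0.294 -0.555 -0.778
outer loop
vertex -1.465 -0.391 -0.744
vertex -1.867 -0.031 -0.849
vertex -1.352 -0.035 -1.041
endloop
endfacet
facet normal 0.971 -0.162 0.175
outer loop
vertex -1.465 -0.391 -0.744
vertex -1.352 -0.035 -1.041
vertex -1.453 0.751 0.249
endloop
endfacet
facet normal -0.295 -0.554 -0.778
outer loop
vertex -1.352 -0.035 -1.041
vertex -1.867 -0.031 -0.849
vertex -1.626 0.324 -1.193
endloop
endfacet
facet normal 0.818 0.518 -0.251
outer loop
vertex -1.352 -0.035 -1.041
vertex -1.626 0.324 -1.193
vertex -1.453 0.751 0.249
endloop
endfacet
facet normal -0.295 -0.554 -0.778
outer loop
vertex -1.626 0.324 -1.193
vertex -1.867 -0.031 -0.849
vertex -2.082 0.416 -1.086
endloop
endfacet
facet normal 0.122 0.948 -0.295
outer loop
vertex -1.626 0.324 -1.193
vertex -2.082 0.416 -1.086
vertex -1.453 0.751 0.249
endloop
endfacet
facet normal -0.293 -0.554 -0.779
outer loop
vertex -2.082 0.416 -1.086
vertex -1.867 -0.031 -0.849
vertex -2.376 0.171 -0.801
endloop
endfacet
facet normal -0.593 0.802 0.078
outer loop
vertex -2.082 0.416 -1.086
vertex -2.376 0.171 -0.801
vertex -1.453 0.751 0.249
endloop
endfacet
facet normal -0.293 -0.554 -0.779
outer loop
vertex -2.376 0.171 -0.801
vertex -1.867 -0.031 -0.849
vertex -2.287 -0.226 -0.552
endloop
endfacet
facet normal -0.787 0.191 0.586
outer loop
vertex -2.376 0.171 -0.801
vertex -2.287 -0.226 -0.552
vertex -1.453 0.751 0.249
endloop
endfacet
facet normal -0.293 -0.555 -0.778
outer loop
vertex -2.287 -0.226 -0.552
vertex -1.867 -0.031 -0.849
vertex -1.882 -0.476 -0.526
endloop
endfacet
facet normal -0.317 -0.425 0.848
outer loop
vertex -2.287 -0.226 -0.552
vertex -1.882 -0.476 -0.526
vertex -1.453 0.751 0.249
endloop
endfacet
facet normal -0.294 -0.555 -0.778
outer loop
vertex -1.882 -0.476 -0.526
vertex -1.867 -0.031 -0.849
vertex -1.465 -0.391 -0.744
endloop
endfacet
facet normal 0.467 -0.583 0.665
outer loop
vertex -1.882 -0.476 -0.526
vertex -1.465 -0.391 -0.744
vertex -1.453 0.751 0.249
endloop
endfacet
facet normal -0.618 0.126 0.776
outer loop
vertex -3.364 -2.305 -0.858
vertex -2.402 -1.452 -0.231
vertex -4.204 -0.672 -1.791
endloop
endfacet
facet normal -0.673 -0.596 -0.438
outer loop
vertex -3.538 -0.808 -2.629
vertex -3.364 -2.305 -0.858
vertex -4.204 -0.672 -1.791
endloop
endfacet
facet normal -0.618 0.125 0.776
outer loop
vertex -4.204 -0.672 -1.791
vertex -2.402 -1.452 -0.231
vertex -3.243 0.181 -1.164
endloop
endfacet
facet normal -0.408 0.793 -0.453
outer loop
vertex -3.243 0.181 -1.164
vertex -3.538 -0.808 -2.629
vertex -4.204 -0.672 -1.791
endloop
endfacet
facet normal 0.408 -0.793 0.453
outer loop
vertex -3.364 -2.305 -0.858
vertex -1.736 -1.588 -1.069
vertex -2.402 -1.452 -0.231
endloop
endfacet
facet normal -0.672 -0.597 -0.438
outer loop
vertex -2.697 -2.441 -1.696
vertex -3.364 -2.305 -0.858
vertex -3.538 -0.808 -2.629
endloop
endfacet
facet normal 0.408 -0.793 0.453
outer loop
vertex -2.697 -2.441 -1.696
vertex -1.736 -1.588 -1.069
vertex -3.364 -2.305 -0.858
endloop
endfacet
facet normal 0.673 0.597 0.438
outer loop
vertex -2.402 -1.452 -0.231
vertex -1.736 -1.588 -1.069
vertex -3.243 0.181 -1.164
endloop
endfacet
facet normal -0.408 0.793 -0.453
outer loop
vertex -2.576 0.045 -2.002
vertex -3.538 -0.808 -2.629
vertex -3.243 0.181 -1.164
endloop
endfacet
facet normal 0.672 0.596 0.438
outer loop
vertex -3.243 0.181 -1.164
vertex -1.736 -1.588 -1.069
vertex -2.576 0.045 -2.002
endloop
endfacet
facet normal 0.617 -0.126 -0.776
outer loop
vertex -2.576 0.045 -2.002
vertex -2.697 -2.441 -1.696
vertex -3.538 -0.808 -2.629
endloop
endfacet
facet normal 0.618 -0.126 -0.776
outer loop
vertex -1.736 -1.588 -1.069
vertex -2.697 -2.441 -1.696
vertex -2.576 0.045 -2.002
endloop
endfacet

endsolid


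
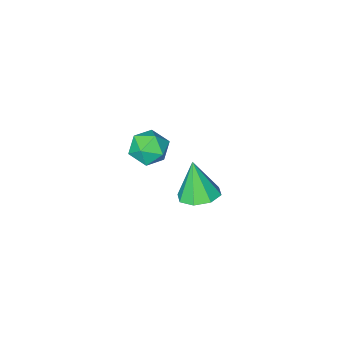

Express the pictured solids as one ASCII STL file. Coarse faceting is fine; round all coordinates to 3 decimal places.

solid 
facet normal 0.019 0.306 -0.952
outer loop
vertex -2.938 -2.345 -1.601
vertex -3.653 -2.951 -1.81
vertex -3.601 -2.039 -1.516
endloop
endfacet
facet normal 0.383 0.646 0.661
outer loop
vertex -2.938 -2.345 -1.601
vertex -3.601 -2.039 -1.516
vertex -3.687 -3.529 -0.01
endloop
endfacet
facet normal 0.017 0.306 -0.952
outer loop
vertex -3.601 -2.039 -1.516
vertex -3.653 -2.951 -1.81
vertex -4.294 -2.267 -1.602
endloop
endfacet
facet normal -0.307 0.685 0.660
outer loop
vertex -3.601 -2.039 -1.516
vertex -4.294 -2.267 -1.602
vertex -3.687 -3.529 -0.01
endloop
endfacet
facet normal 0.019 0.307 -0.952
outer loop
vertex -4.294 -2.267 -1.602
vertex -3.653 -2.951 -1.81
vertex -4.611 -2.896 -1.811
endloop
endfacet
facet normal -0.824 0.246 0.510
outer loop
vertex -4.294 -2.267 -1.602
vertex -4.611 -2.896 -1.811
vertex -3.687 -3.529 -0.01
endloop
endfacet
facet normal 0.018 0.305 -0.952
outer loop
vertex -4.611 -2.896 -1.811
vertex -3.653 -2.951 -1.81
vertex -4.367 -3.558 -2.018
endloop
endfacet
facet normal -0.862 -0.411 0.298
outer loop
vertex -4.611 -2.896 -1.811
vertex -4.367 -3.558 -2.018
vertex -3.687 -3.529 -0.01
endloop
endfacet
facet normal 0.017 0.306 -0.952
outer loop
vertex -4.367 -3.558 -2.018
vertex -3.653 -2.951 -1.81
vertex -3.704 -3.863 -2.104
endloop
endfacet
facet normal -0.397 -0.906 0.148
outer loop
vertex -4.367 -3.558 -2.018
vertex -3.704 -3.863 -2.104
vertex -3.687 -3.529 -0.01
endloop
endfacet
facet normal 0.019 0.306 -0.952
outer loop
vertex -3.704 -3.863 -2.104
vertex -3.653 -2.951 -1.81
vertex -3.012 -3.635 -2.017
endloop
endfacet
facet normal 0.293 -0.945 0.148
outer loop
vertex -3.704 -3.863 -2.104
vertex -3.012 -3.635 -2.017
vertex -3.687 -3.529 -0.01
endloop
endfacet
facet normal 0.019 0.305 -0.952
outer loop
vertex -3.012 -3.635 -2.017
vertex -3.653 -2.951 -1.81
vertex -2.694 -3.006 -1.809
endloop
endfacet
facet normal 0.808 -0.507 0.299
outer loop
vertex -3.012 -3.635 -2.017
vertex -2.694 -3.006 -1.809
vertex -3.687 -3.529 -0.01
endloop
endfacet
facet normal 0.019 0.306 -0.952
outer loop
vertex -2.694 -3.006 -1.809
vertex -3.653 -2.951 -1.81
vertex -2.938 -2.345 -1.601
endloop
endfacet
facet normal 0.846 0.152 0.511
outer loop
vertex -2.694 -3.006 -1.809
vertex -2.938 -2.345 -1.601
vertex -3.687 -3.529 -0.01
endloop
endfacet
facet normal -0.526 0.627 0.575
outer loop
vertex -1.452 -1.891 4.053
vertex -0.823 -1.957 4.7
vertex -0.753 -1.317 4.066
endloop
endfacet
facet normal -0.629 0.769 -0.117
outer loop
vertex -1.452 -1.891 4.053
vertex -0.753 -1.317 4.066
vertex -1.036 -1.668 3.282
endloop
endfacet
facet normal -0.887 0.179 -0.427
outer loop
vertex -1.452 -1.891 4.053
vertex -1.036 -1.668 3.282
vertex -1.281 -2.525 3.432
endloop
endfacet
facet normal -0.942 -0.328 0.075
outer loop
vertex -1.452 -1.891 4.053
vertex -1.281 -2.525 3.432
vertex -1.149 -2.704 4.308
endloop
endfacet
facet normal -0.719 -0.050 0.694
outer loop
vertex -1.452 -1.891 4.053
vertex -1.149 -2.704 4.308
vertex -0.823 -1.957 4.7
endloop
endfacet
facet normal 0.005 0.912 -0.410
outer loop
vertex -1.036 -1.668 3.282
vertex -0.753 -1.317 4.066
vertex -0.151 -1.596 3.452
endloop
endfacet
facet normal 0.173 0.683 0.709
outer loop
vertex -0.753 -1.317 4.066
vertex -0.823 -1.957 4.7
vertex -0.019 -1.775 4.328
endloop
endfacet
facet normal -0.139 -0.412 0.901
outer loop
vertex -0.823 -1.957 4.7
vertex -1.149 -2.704 4.308
vertex -0.264 -2.632 4.478
endloop
endfacet
facet normal -0.501 -0.860 -0.100
outer loop
vertex -1.149 -2.704 4.308
vertex -1.281 -2.525 3.432
vertex -0.547 -2.983 3.694
endloop
endfacet
facet normal -0.412 -0.042 -0.910
outer loop
vertex -1.281 -2.525 3.432
vertex -1.036 -1.668 3.282
vertex -0.477 -2.343 3.06
endloop
endfacet
facet normal 0.942 0.328 -0.075
outer loop
vertex 0.152 -2.409 3.707
vertex -0.151 -1.596 3.452
vertex -0.019 -1.775 4.328
endloop
endfacet
facet normal 0.887 -0.179 0.427
outer loop
vertex 0.152 -2.409 3.707
vertex -0.019 -1.775 4.328
vertex -0.264 -2.632 4.478
endloop
endfacet
facet normal 0.629 -0.769 0.117
outer loop
vertex 0.152 -2.409 3.707
vertex -0.264 -2.632 4.478
vertex -0.547 -2.983 3.694
endloop
endfacet
facet normal 0.526 -0.627 -0.575
outer loop
vertex 0.152 -2.409 3.707
vertex -0.547 -2.983 3.694
vertex -0.477 -2.343 3.06
endloop
endfacet
facet normal 0.719 0.050 -0.694
outer loop
vertex 0.152 -2.409 3.707
vertex -0.477 -2.343 3.06
vertex -0.151 -1.596 3.452
endloop
endfacet
facet normal 0.501 0.860 0.100
outer loop
vertex -0.019 -1.775 4.328
vertex -0.151 -1.596 3.452
vertex -0.753 -1.317 4.066
endloop
endfacet
facet normal 0.412 0.042 0.910
outer loop
vertex -0.264 -2.632 4.478
vertex -0.019 -1.775 4.328
vertex -0.823 -1.957 4.7
endloop
endfacet
facet normal -0.005 -0.912 0.410
outer loop
vertex -0.547 -2.983 3.694
vertex -0.264 -2.632 4.478
vertex -1.149 -2.704 4.308
endloop
endfacet
facet normal -0.173 -0.683 -0.709
outer loop
vertex -0.477 -2.343 3.06
vertex -0.547 -2.983 3.694
vertex -1.281 -2.525 3.432
endloop
endfacet
facet normal 0.139 0.412 -0.901
outer loop
vertex -0.151 -1.596 3.452
vertex -0.477 -2.343 3.06
vertex -1.036 -1.668 3.282
endloop
endfacet

endsolid


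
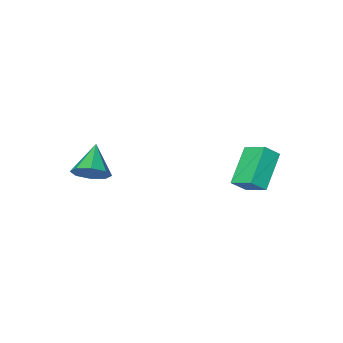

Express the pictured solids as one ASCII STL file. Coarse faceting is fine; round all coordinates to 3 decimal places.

solid 
facet normal 0.505 0.653 -0.564
outer loop
vertex 3.405 -3.35 0.949
vertex 2.68 -3.332 0.32
vertex 2.909 -2.831 1.106
endloop
endfacet
facet normal 0.249 -0.054 0.967
outer loop
vertex 3.405 -3.35 0.949
vertex 2.909 -2.831 1.106
vertex 1.8 -4.468 1.3
endloop
endfacet
facet normal 0.506 0.653 -0.564
outer loop
vertex 2.909 -2.831 1.106
vertex 2.68 -3.332 0.32
vertex 2.279 -2.605 0.802
endloop
endfacet
facet normal -0.316 0.320 0.893
outer loop
vertex 2.909 -2.831 1.106
vertex 2.279 -2.605 0.802
vertex 1.8 -4.468 1.3
endloop
endfacet
facet normal 0.506 0.653 -0.564
outer loop
vertex 2.279 -2.605 0.802
vertex 2.68 -3.332 0.32
vertex 1.884 -2.805 0.216
endloop
endfacet
facet normal -0.831 0.333 0.446
outer loop
vertex 2.279 -2.605 0.802
vertex 1.884 -2.805 0.216
vertex 1.8 -4.468 1.3
endloop
endfacet
facet normal 0.506 0.653 -0.564
outer loop
vertex 1.884 -2.805 0.216
vertex 2.68 -3.332 0.32
vertex 1.955 -3.314 -0.31
endloop
endfacet
facet normal -0.993 -0.023 -0.112
outer loop
vertex 1.884 -2.805 0.216
vertex 1.955 -3.314 -0.31
vertex 1.8 -4.468 1.3
endloop
endfacet
facet normal 0.506 0.654 -0.563
outer loop
vertex 1.955 -3.314 -0.31
vertex 2.68 -3.332 0.32
vertex 2.451 -3.833 -0.467
endloop
endfacet
facet normal -0.709 -0.540 -0.455
outer loop
vertex 1.955 -3.314 -0.31
vertex 2.451 -3.833 -0.467
vertex 1.8 -4.468 1.3
endloop
endfacet
facet normal 0.506 0.653 -0.563
outer loop
vertex 2.451 -3.833 -0.467
vertex 2.68 -3.332 0.32
vertex 3.081 -4.059 -0.163
endloop
endfacet
facet normal -0.144 -0.913 -0.381
outer loop
vertex 2.451 -3.833 -0.467
vertex 3.081 -4.059 -0.163
vertex 1.8 -4.468 1.3
endloop
endfacet
facet normal 0.506 0.653 -0.563
outer loop
vertex 3.081 -4.059 -0.163
vertex 2.68 -3.332 0.32
vertex 3.476 -3.859 0.424
endloop
endfacet
facet normal 0.371 -0.926 0.066
outer loop
vertex 3.081 -4.059 -0.163
vertex 3.476 -3.859 0.424
vertex 1.8 -4.468 1.3
endloop
endfacet
facet normal 0.506 0.653 -0.564
outer loop
vertex 3.476 -3.859 0.424
vertex 2.68 -3.332 0.32
vertex 3.405 -3.35 0.949
endloop
endfacet
facet normal 0.534 -0.570 0.625
outer loop
vertex 3.476 -3.859 0.424
vertex 3.405 -3.35 0.949
vertex 1.8 -4.468 1.3
endloop
endfacet
facet normal -0.729 0.190 -0.658
outer loop
vertex -4.016 1.949 2.604
vertex -2.662 2.996 1.405
vertex -3.711 0.784 1.93
endloop
endfacet
facet normal -0.648 -0.501 0.574
outer loop
vertex -3.018 0.604 2.555
vertex -4.016 1.949 2.604
vertex -3.711 0.784 1.93
endloop
endfacet
facet normal -0.729 0.190 -0.658
outer loop
vertex -3.711 0.784 1.93
vertex -2.662 2.996 1.405
vertex -2.357 1.831 0.731
endloop
endfacet
facet normal 0.221 -0.844 -0.488
outer loop
vertex -2.357 1.831 0.731
vertex -3.018 0.604 2.555
vertex -3.711 0.784 1.93
endloop
endfacet
facet normal -0.221 0.844 0.488
outer loop
vertex -4.016 1.949 2.604
vertex -1.969 2.816 2.03
vertex -2.662 2.996 1.405
endloop
endfacet
facet normal -0.648 -0.501 0.574
outer loop
vertex -3.323 1.769 3.229
vertex -4.016 1.949 2.604
vertex -3.018 0.604 2.555
endloop
endfacet
facet normal -0.221 0.844 0.488
outer loop
vertex -3.323 1.769 3.229
vertex -1.969 2.816 2.03
vertex -4.016 1.949 2.604
endloop
endfacet
facet normal 0.648 0.501 -0.574
outer loop
vertex -2.662 2.996 1.405
vertex -1.969 2.816 2.03
vertex -2.357 1.831 0.731
endloop
endfacet
facet normal 0.221 -0.844 -0.488
outer loop
vertex -1.664 1.651 1.356
vertex -3.018 0.604 2.555
vertex -2.357 1.831 0.731
endloop
endfacet
facet normal 0.648 0.501 -0.574
outer loop
vertex -2.357 1.831 0.731
vertex -1.969 2.816 2.03
vertex -1.664 1.651 1.356
endloop
endfacet
facet normal 0.729 -0.190 0.658
outer loop
vertex -1.664 1.651 1.356
vertex -3.323 1.769 3.229
vertex -3.018 0.604 2.555
endloop
endfacet
facet normal 0.729 -0.190 0.658
outer loop
vertex -1.969 2.816 2.03
vertex -3.323 1.769 3.229
vertex -1.664 1.651 1.356
endloop
endfacet

endsolid


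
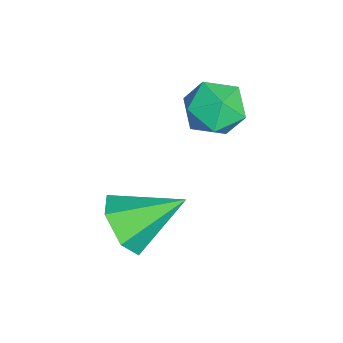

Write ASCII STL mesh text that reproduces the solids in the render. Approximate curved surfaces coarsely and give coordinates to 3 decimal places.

solid 
facet normal 0.265 0.741 0.617
outer loop
vertex 1.075 0.026 -1.121
vertex 0.475 -0.111 -0.699
vertex 1.119 -0.46 -0.556
endloop
endfacet
facet normal 0.839 0.443 0.316
outer loop
vertex 1.075 0.026 -1.121
vertex 1.119 -0.46 -0.556
vertex 1.447 -0.616 -1.208
endloop
endfacet
facet normal 0.772 0.500 -0.392
outer loop
vertex 1.075 0.026 -1.121
vertex 1.447 -0.616 -1.208
vertex 1.005 -0.363 -1.755
endloop
endfacet
facet normal 0.156 0.834 -0.529
outer loop
vertex 1.075 0.026 -1.121
vertex 1.005 -0.363 -1.755
vertex 0.404 -0.051 -1.44
endloop
endfacet
facet normal -0.158 0.983 0.095
outer loop
vertex 1.075 0.026 -1.121
vertex 0.404 -0.051 -1.44
vertex 0.475 -0.111 -0.699
endloop
endfacet
facet normal 0.839 -0.251 0.482
outer loop
vertex 1.447 -0.616 -1.208
vertex 1.119 -0.46 -0.556
vertex 1.076 -1.149 -0.84
endloop
endfacet
facet normal -0.089 0.232 0.969
outer loop
vertex 1.119 -0.46 -0.556
vertex 0.475 -0.111 -0.699
vertex 0.475 -0.837 -0.525
endloop
endfacet
facet normal -0.772 0.623 0.124
outer loop
vertex 0.475 -0.111 -0.699
vertex 0.404 -0.051 -1.44
vertex 0.033 -0.584 -1.072
endloop
endfacet
facet normal -0.266 0.382 -0.885
outer loop
vertex 0.404 -0.051 -1.44
vertex 1.005 -0.363 -1.755
vertex 0.361 -0.74 -1.724
endloop
endfacet
facet normal 0.731 -0.159 -0.664
outer loop
vertex 1.005 -0.363 -1.755
vertex 1.447 -0.616 -1.208
vertex 1.005 -1.089 -1.581
endloop
endfacet
facet normal -0.156 -0.834 0.529
outer loop
vertex 0.405 -1.226 -1.159
vertex 1.076 -1.149 -0.84
vertex 0.475 -0.837 -0.525
endloop
endfacet
facet normal -0.772 -0.500 0.392
outer loop
vertex 0.405 -1.226 -1.159
vertex 0.475 -0.837 -0.525
vertex 0.033 -0.584 -1.072
endloop
endfacet
facet normal -0.839 -0.443 -0.316
outer loop
vertex 0.405 -1.226 -1.159
vertex 0.033 -0.584 -1.072
vertex 0.361 -0.74 -1.724
endloop
endfacet
facet normal -0.265 -0.741 -0.617
outer loop
vertex 0.405 -1.226 -1.159
vertex 0.361 -0.74 -1.724
vertex 1.005 -1.089 -1.581
endloop
endfacet
facet normal 0.158 -0.983 -0.095
outer loop
vertex 0.405 -1.226 -1.159
vertex 1.005 -1.089 -1.581
vertex 1.076 -1.149 -0.84
endloop
endfacet
facet normal 0.266 -0.382 0.885
outer loop
vertex 0.475 -0.837 -0.525
vertex 1.076 -1.149 -0.84
vertex 1.119 -0.46 -0.556
endloop
endfacet
facet normal -0.731 0.159 0.664
outer loop
vertex 0.033 -0.584 -1.072
vertex 0.475 -0.837 -0.525
vertex 0.475 -0.111 -0.699
endloop
endfacet
facet normal -0.839 0.251 -0.482
outer loop
vertex 0.361 -0.74 -1.724
vertex 0.033 -0.584 -1.072
vertex 0.404 -0.051 -1.44
endloop
endfacet
facet normal 0.089 -0.232 -0.969
outer loop
vertex 1.005 -1.089 -1.581
vertex 0.361 -0.74 -1.724
vertex 1.005 -0.363 -1.755
endloop
endfacet
facet normal 0.772 -0.623 -0.124
outer loop
vertex 1.076 -1.149 -0.84
vertex 1.005 -1.089 -1.581
vertex 1.447 -0.616 -1.208
endloop
endfacet
facet normal 0.106 -0.864 -0.493
outer loop
vertex 3.18 -2.117 -3.537
vertex 2.667 -2.441 -3.08
vertex 2.443 -2.102 -3.722
endloop
endfacet
facet normal 0.157 0.814 -0.560
outer loop
vertex 3.18 -2.117 -3.537
vertex 2.443 -2.102 -3.722
vertex 2.513 -1.179 -2.36
endloop
endfacet
facet normal 0.104 -0.864 -0.493
outer loop
vertex 2.443 -2.102 -3.722
vertex 2.667 -2.441 -3.08
vertex 1.93 -2.425 -3.264
endloop
endfacet
facet normal -0.709 0.600 -0.370
outer loop
vertex 2.443 -2.102 -3.722
vertex 1.93 -2.425 -3.264
vertex 2.513 -1.179 -2.36
endloop
endfacet
facet normal 0.104 -0.864 -0.492
outer loop
vertex 1.93 -2.425 -3.264
vertex 2.667 -2.441 -3.08
vertex 2.153 -2.764 -2.622
endloop
endfacet
facet normal -0.909 0.142 0.391
outer loop
vertex 1.93 -2.425 -3.264
vertex 2.153 -2.764 -2.622
vertex 2.513 -1.179 -2.36
endloop
endfacet
facet normal 0.105 -0.864 -0.492
outer loop
vertex 2.153 -2.764 -2.622
vertex 2.667 -2.441 -3.08
vertex 2.89 -2.78 -2.437
endloop
endfacet
facet normal -0.244 -0.104 0.964
outer loop
vertex 2.153 -2.764 -2.622
vertex 2.89 -2.78 -2.437
vertex 2.513 -1.179 -2.36
endloop
endfacet
facet normal 0.106 -0.864 -0.492
outer loop
vertex 2.89 -2.78 -2.437
vertex 2.667 -2.441 -3.08
vertex 3.404 -2.456 -2.895
endloop
endfacet
facet normal 0.622 0.109 0.775
outer loop
vertex 2.89 -2.78 -2.437
vertex 3.404 -2.456 -2.895
vertex 2.513 -1.179 -2.36
endloop
endfacet
facet normal 0.106 -0.864 -0.493
outer loop
vertex 3.404 -2.456 -2.895
vertex 2.667 -2.441 -3.08
vertex 3.18 -2.117 -3.537
endloop
endfacet
facet normal 0.823 0.568 0.013
outer loop
vertex 3.404 -2.456 -2.895
vertex 3.18 -2.117 -3.537
vertex 2.513 -1.179 -2.36
endloop
endfacet

endsolid


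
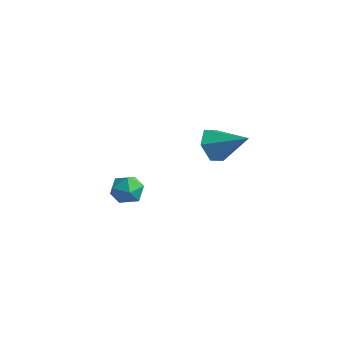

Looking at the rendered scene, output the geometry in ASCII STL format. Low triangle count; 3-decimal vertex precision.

solid 
facet normal -0.830 -0.323 -0.454
outer loop
vertex -0.34 2.918 -2.798
vertex -0.89 3.634 -2.302
vertex -0.472 3.849 -3.219
endloop
endfacet
facet normal 0.838 -0.121 -0.531
outer loop
vertex -0.34 2.918 -2.798
vertex -0.472 3.849 -3.219
vertex 0.73 4.266 -1.418
endloop
endfacet
facet normal -0.830 -0.324 -0.454
outer loop
vertex -0.472 3.849 -3.219
vertex -0.89 3.634 -2.302
vertex -1.022 4.565 -2.724
endloop
endfacet
facet normal 0.491 0.718 -0.494
outer loop
vertex -0.472 3.849 -3.219
vertex -1.022 4.565 -2.724
vertex 0.73 4.266 -1.418
endloop
endfacet
facet normal -0.831 -0.323 -0.453
outer loop
vertex -1.022 4.565 -2.724
vertex -0.89 3.634 -2.302
vertex -1.439 4.351 -1.807
endloop
endfacet
facet normal -0.002 0.974 0.226
outer loop
vertex -1.022 4.565 -2.724
vertex -1.439 4.351 -1.807
vertex 0.73 4.266 -1.418
endloop
endfacet
facet normal -0.831 -0.323 -0.453
outer loop
vertex -1.439 4.351 -1.807
vertex -0.89 3.634 -2.302
vertex -1.307 3.42 -1.385
endloop
endfacet
facet normal -0.148 0.391 0.909
outer loop
vertex -1.439 4.351 -1.807
vertex -1.307 3.42 -1.385
vertex 0.73 4.266 -1.418
endloop
endfacet
facet normal -0.830 -0.324 -0.453
outer loop
vertex -1.307 3.42 -1.385
vertex -0.89 3.634 -2.302
vertex -0.757 2.704 -1.881
endloop
endfacet
facet normal 0.201 -0.449 0.871
outer loop
vertex -1.307 3.42 -1.385
vertex -0.757 2.704 -1.881
vertex 0.73 4.266 -1.418
endloop
endfacet
facet normal -0.830 -0.324 -0.453
outer loop
vertex -0.757 2.704 -1.881
vertex -0.89 3.634 -2.302
vertex -0.34 2.918 -2.798
endloop
endfacet
facet normal 0.693 -0.705 0.151
outer loop
vertex -0.757 2.704 -1.881
vertex -0.34 2.918 -2.798
vertex 0.73 4.266 -1.418
endloop
endfacet
facet normal -0.365 -0.458 0.811
outer loop
vertex -0.902 -2.208 -2.243
vertex -0.351 -2.861 -2.364
vertex -0.12 -2.186 -1.879
endloop
endfacet
facet normal -0.414 0.251 0.875
outer loop
vertex -0.902 -2.208 -2.243
vertex -0.12 -2.186 -1.879
vertex -0.448 -1.475 -2.238
endloop
endfacet
facet normal -0.804 0.496 0.329
outer loop
vertex -0.902 -2.208 -2.243
vertex -0.448 -1.475 -2.238
vertex -0.882 -1.709 -2.946
endloop
endfacet
facet normal -0.995 -0.063 -0.073
outer loop
vertex -0.902 -2.208 -2.243
vertex -0.882 -1.709 -2.946
vertex -0.822 -2.566 -3.023
endloop
endfacet
facet normal -0.724 -0.652 0.225
outer loop
vertex -0.902 -2.208 -2.243
vertex -0.822 -2.566 -3.023
vertex -0.351 -2.861 -2.364
endloop
endfacet
facet normal 0.243 0.524 0.816
outer loop
vertex -0.448 -1.475 -2.238
vertex -0.12 -2.186 -1.879
vertex 0.382 -1.674 -2.357
endloop
endfacet
facet normal 0.322 -0.623 0.713
outer loop
vertex -0.12 -2.186 -1.879
vertex -0.351 -2.861 -2.364
vertex 0.442 -2.531 -2.434
endloop
endfacet
facet normal -0.258 -0.937 -0.235
outer loop
vertex -0.351 -2.861 -2.364
vertex -0.822 -2.566 -3.023
vertex 0.008 -2.765 -3.142
endloop
endfacet
facet normal -0.698 0.015 -0.716
outer loop
vertex -0.822 -2.566 -3.023
vertex -0.882 -1.709 -2.946
vertex -0.32 -2.054 -3.501
endloop
endfacet
facet normal -0.388 0.919 -0.066
outer loop
vertex -0.882 -1.709 -2.946
vertex -0.448 -1.475 -2.238
vertex -0.089 -1.379 -3.016
endloop
endfacet
facet normal 0.995 0.063 0.073
outer loop
vertex 0.462 -2.032 -3.137
vertex 0.382 -1.674 -2.357
vertex 0.442 -2.531 -2.434
endloop
endfacet
facet normal 0.804 -0.496 -0.329
outer loop
vertex 0.462 -2.032 -3.137
vertex 0.442 -2.531 -2.434
vertex 0.008 -2.765 -3.142
endloop
endfacet
facet normal 0.414 -0.251 -0.875
outer loop
vertex 0.462 -2.032 -3.137
vertex 0.008 -2.765 -3.142
vertex -0.32 -2.054 -3.501
endloop
endfacet
facet normal 0.365 0.458 -0.811
outer loop
vertex 0.462 -2.032 -3.137
vertex -0.32 -2.054 -3.501
vertex -0.089 -1.379 -3.016
endloop
endfacet
facet normal 0.724 0.652 -0.225
outer loop
vertex 0.462 -2.032 -3.137
vertex -0.089 -1.379 -3.016
vertex 0.382 -1.674 -2.357
endloop
endfacet
facet normal 0.698 -0.015 0.716
outer loop
vertex 0.442 -2.531 -2.434
vertex 0.382 -1.674 -2.357
vertex -0.12 -2.186 -1.879
endloop
endfacet
facet normal 0.388 -0.919 0.066
outer loop
vertex 0.008 -2.765 -3.142
vertex 0.442 -2.531 -2.434
vertex -0.351 -2.861 -2.364
endloop
endfacet
facet normal -0.243 -0.524 -0.816
outer loop
vertex -0.32 -2.054 -3.501
vertex 0.008 -2.765 -3.142
vertex -0.822 -2.566 -3.023
endloop
endfacet
facet normal -0.322 0.623 -0.713
outer loop
vertex -0.089 -1.379 -3.016
vertex -0.32 -2.054 -3.501
vertex -0.882 -1.709 -2.946
endloop
endfacet
facet normal 0.258 0.937 0.235
outer loop
vertex 0.382 -1.674 -2.357
vertex -0.089 -1.379 -3.016
vertex -0.448 -1.475 -2.238
endloop
endfacet

endsolid


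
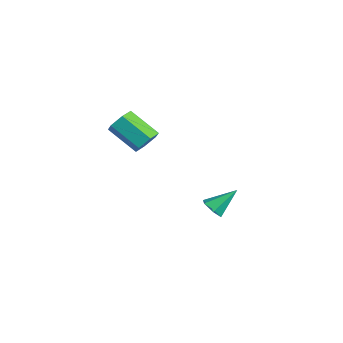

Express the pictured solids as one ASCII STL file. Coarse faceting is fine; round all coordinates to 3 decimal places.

solid 
facet normal 0.648 0.499 -0.575
outer loop
vertex 4.079 -0.099 0.506
vertex 3.684 -0.058 0.096
vertex 3.725 0.348 0.495
endloop
endfacet
facet normal 0.441 0.369 0.818
outer loop
vertex 4.079 -0.099 0.506
vertex 3.725 0.348 0.495
vertex 3.19 -0.783 1.293
endloop
endfacet
facet normal 0.441 0.369 0.818
outer loop
vertex 3.19 -0.783 1.293
vertex 3.725 0.348 0.495
vertex 2.837 -0.336 1.282
endloop
endfacet
facet normal -0.649 -0.498 0.575
outer loop
vertex 3.19 -0.783 1.293
vertex 2.837 -0.336 1.282
vertex 2.796 -0.742 0.884
endloop
endfacet
facet normal 0.648 0.499 -0.575
outer loop
vertex 3.725 0.348 0.495
vertex 3.684 -0.058 0.096
vertex 3.33 0.389 0.085
endloop
endfacet
facet normal -0.317 0.863 0.392
outer loop
vertex 3.725 0.348 0.495
vertex 3.33 0.389 0.085
vertex 2.837 -0.336 1.282
endloop
endfacet
facet normal -0.317 0.863 0.393
outer loop
vertex 2.837 -0.336 1.282
vertex 3.33 0.389 0.085
vertex 2.442 -0.295 0.873
endloop
endfacet
facet normal -0.648 -0.499 0.576
outer loop
vertex 2.837 -0.336 1.282
vertex 2.442 -0.295 0.873
vertex 2.796 -0.742 0.884
endloop
endfacet
facet normal 0.648 0.499 -0.575
outer loop
vertex 3.33 0.389 0.085
vertex 3.684 -0.058 0.096
vertex 3.29 -0.017 -0.313
endloop
endfacet
facet normal -0.758 0.493 -0.427
outer loop
vertex 3.33 0.389 0.085
vertex 3.29 -0.017 -0.313
vertex 2.442 -0.295 0.873
endloop
endfacet
facet normal -0.758 0.495 -0.426
outer loop
vertex 2.442 -0.295 0.873
vertex 3.29 -0.017 -0.313
vertex 2.401 -0.701 0.474
endloop
endfacet
facet normal -0.648 -0.499 0.575
outer loop
vertex 2.442 -0.295 0.873
vertex 2.401 -0.701 0.474
vertex 2.796 -0.742 0.884
endloop
endfacet
facet normal 0.649 0.498 -0.575
outer loop
vertex 3.29 -0.017 -0.313
vertex 3.684 -0.058 0.096
vertex 3.643 -0.464 -0.302
endloop
endfacet
facet normal -0.441 -0.368 -0.818
outer loop
vertex 3.29 -0.017 -0.313
vertex 3.643 -0.464 -0.302
vertex 2.401 -0.701 0.474
endloop
endfacet
facet normal -0.441 -0.369 -0.818
outer loop
vertex 2.401 -0.701 0.474
vertex 3.643 -0.464 -0.302
vertex 2.755 -1.148 0.485
endloop
endfacet
facet normal -0.648 -0.499 0.575
outer loop
vertex 2.401 -0.701 0.474
vertex 2.755 -1.148 0.485
vertex 2.796 -0.742 0.884
endloop
endfacet
facet normal 0.648 0.499 -0.576
outer loop
vertex 3.643 -0.464 -0.302
vertex 3.684 -0.058 0.096
vertex 4.038 -0.505 0.107
endloop
endfacet
facet normal 0.317 -0.863 -0.393
outer loop
vertex 3.643 -0.464 -0.302
vertex 4.038 -0.505 0.107
vertex 2.755 -1.148 0.485
endloop
endfacet
facet normal 0.317 -0.864 -0.392
outer loop
vertex 2.755 -1.148 0.485
vertex 4.038 -0.505 0.107
vertex 3.15 -1.189 0.895
endloop
endfacet
facet normal -0.648 -0.499 0.575
outer loop
vertex 2.755 -1.148 0.485
vertex 3.15 -1.189 0.895
vertex 2.796 -0.742 0.884
endloop
endfacet
facet normal 0.648 0.499 -0.575
outer loop
vertex 4.038 -0.505 0.107
vertex 3.684 -0.058 0.096
vertex 4.079 -0.099 0.506
endloop
endfacet
facet normal 0.758 -0.494 0.425
outer loop
vertex 4.038 -0.505 0.107
vertex 4.079 -0.099 0.506
vertex 3.15 -1.189 0.895
endloop
endfacet
facet normal 0.758 -0.493 0.427
outer loop
vertex 3.15 -1.189 0.895
vertex 4.079 -0.099 0.506
vertex 3.19 -0.783 1.293
endloop
endfacet
facet normal -0.648 -0.499 0.575
outer loop
vertex 3.15 -1.189 0.895
vertex 3.19 -0.783 1.293
vertex 2.796 -0.742 0.884
endloop
endfacet
facet normal -0.071 -0.756 -0.651
outer loop
vertex 3.594 2.465 -4.083
vertex 3.127 2.622 -4.214
vertex 3.534 2.799 -4.464
endloop
endfacet
facet normal 0.957 0.277 0.092
outer loop
vertex 3.594 2.465 -4.083
vertex 3.534 2.799 -4.464
vertex 3.213 3.558 -3.406
endloop
endfacet
facet normal -0.071 -0.756 -0.651
outer loop
vertex 3.534 2.799 -4.464
vertex 3.127 2.622 -4.214
vertex 3.067 2.956 -4.595
endloop
endfacet
facet normal 0.396 0.799 -0.453
outer loop
vertex 3.534 2.799 -4.464
vertex 3.067 2.956 -4.595
vertex 3.213 3.558 -3.406
endloop
endfacet
facet normal -0.070 -0.756 -0.651
outer loop
vertex 3.067 2.956 -4.595
vertex 3.127 2.622 -4.214
vertex 2.659 2.778 -4.345
endloop
endfacet
facet normal -0.539 0.776 -0.327
outer loop
vertex 3.067 2.956 -4.595
vertex 2.659 2.778 -4.345
vertex 3.213 3.558 -3.406
endloop
endfacet
facet normal -0.070 -0.756 -0.651
outer loop
vertex 2.659 2.778 -4.345
vertex 3.127 2.622 -4.214
vertex 2.719 2.444 -3.964
endloop
endfacet
facet normal -0.910 0.230 0.345
outer loop
vertex 2.659 2.778 -4.345
vertex 2.719 2.444 -3.964
vertex 3.213 3.558 -3.406
endloop
endfacet
facet normal -0.070 -0.755 -0.651
outer loop
vertex 2.719 2.444 -3.964
vertex 3.127 2.622 -4.214
vertex 3.186 2.288 -3.833
endloop
endfacet
facet normal -0.348 -0.292 0.891
outer loop
vertex 2.719 2.444 -3.964
vertex 3.186 2.288 -3.833
vertex 3.213 3.558 -3.406
endloop
endfacet
facet normal -0.071 -0.755 -0.651
outer loop
vertex 3.186 2.288 -3.833
vertex 3.127 2.622 -4.214
vertex 3.594 2.465 -4.083
endloop
endfacet
facet normal 0.585 -0.270 0.765
outer loop
vertex 3.186 2.288 -3.833
vertex 3.594 2.465 -4.083
vertex 3.213 3.558 -3.406
endloop
endfacet

endsolid


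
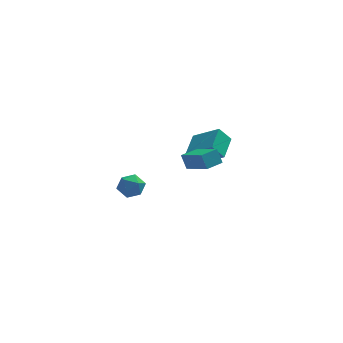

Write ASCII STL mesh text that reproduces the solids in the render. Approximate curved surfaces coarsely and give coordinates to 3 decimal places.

solid 
facet normal -0.616 -0.076 0.784
outer loop
vertex 0.792 2.61 -2.573
vertex 1.289 4.186 -2.029
vertex -0.676 3.444 -3.646
endloop
endfacet
facet normal -0.286 -0.906 -0.313
outer loop
vertex 0.051 3.534 -4.571
vertex 0.792 2.61 -2.573
vertex -0.676 3.444 -3.646
endloop
endfacet
facet normal -0.616 -0.076 0.784
outer loop
vertex -0.676 3.444 -3.646
vertex 1.289 4.186 -2.029
vertex -0.179 5.02 -3.102
endloop
endfacet
facet normal -0.734 0.417 -0.536
outer loop
vertex -0.179 5.02 -3.102
vertex 0.051 3.534 -4.571
vertex -0.676 3.444 -3.646
endloop
endfacet
facet normal 0.734 -0.417 0.536
outer loop
vertex 0.792 2.61 -2.573
vertex 2.016 4.276 -2.954
vertex 1.289 4.186 -2.029
endloop
endfacet
facet normal -0.286 -0.906 -0.313
outer loop
vertex 1.519 2.7 -3.498
vertex 0.792 2.61 -2.573
vertex 0.051 3.534 -4.571
endloop
endfacet
facet normal 0.734 -0.417 0.536
outer loop
vertex 1.519 2.7 -3.498
vertex 2.016 4.276 -2.954
vertex 0.792 2.61 -2.573
endloop
endfacet
facet normal 0.286 0.906 0.313
outer loop
vertex 1.289 4.186 -2.029
vertex 2.016 4.276 -2.954
vertex -0.179 5.02 -3.102
endloop
endfacet
facet normal -0.734 0.417 -0.536
outer loop
vertex 0.548 5.11 -4.027
vertex 0.051 3.534 -4.571
vertex -0.179 5.02 -3.102
endloop
endfacet
facet normal 0.286 0.906 0.313
outer loop
vertex -0.179 5.02 -3.102
vertex 2.016 4.276 -2.954
vertex 0.548 5.11 -4.027
endloop
endfacet
facet normal 0.616 0.076 -0.784
outer loop
vertex 0.548 5.11 -4.027
vertex 1.519 2.7 -3.498
vertex 0.051 3.534 -4.571
endloop
endfacet
facet normal 0.616 0.076 -0.784
outer loop
vertex 2.016 4.276 -2.954
vertex 1.519 2.7 -3.498
vertex 0.548 5.11 -4.027
endloop
endfacet
facet normal 0.106 -0.191 0.976
outer loop
vertex -3.669 -3.205 -0.98
vertex -4.312 -3.762 -1.019
vertex -3.513 -4.023 -1.157
endloop
endfacet
facet normal 0.731 -0.008 0.683
outer loop
vertex -3.669 -3.205 -0.98
vertex -3.513 -4.023 -1.157
vertex -3.106 -3.409 -1.585
endloop
endfacet
facet normal 0.658 0.641 0.396
outer loop
vertex -3.669 -3.205 -0.98
vertex -3.106 -3.409 -1.585
vertex -3.654 -2.769 -1.711
endloop
endfacet
facet normal -0.011 0.859 0.512
outer loop
vertex -3.669 -3.205 -0.98
vertex -3.654 -2.769 -1.711
vertex -4.399 -2.987 -1.361
endloop
endfacet
facet normal -0.351 0.345 0.870
outer loop
vertex -3.669 -3.205 -0.98
vertex -4.399 -2.987 -1.361
vertex -4.312 -3.762 -1.019
endloop
endfacet
facet normal 0.870 -0.469 0.155
outer loop
vertex -3.106 -3.409 -1.585
vertex -3.513 -4.023 -1.157
vertex -3.401 -4.093 -1.999
endloop
endfacet
facet normal -0.141 -0.764 0.629
outer loop
vertex -3.513 -4.023 -1.157
vertex -4.312 -3.762 -1.019
vertex -4.146 -4.311 -1.649
endloop
endfacet
facet normal -0.883 0.103 0.458
outer loop
vertex -4.312 -3.762 -1.019
vertex -4.399 -2.987 -1.361
vertex -4.694 -3.671 -1.775
endloop
endfacet
facet normal -0.331 0.936 -0.122
outer loop
vertex -4.399 -2.987 -1.361
vertex -3.654 -2.769 -1.711
vertex -4.287 -3.057 -2.203
endloop
endfacet
facet normal 0.752 0.583 -0.310
outer loop
vertex -3.654 -2.769 -1.711
vertex -3.106 -3.409 -1.585
vertex -3.488 -3.318 -2.341
endloop
endfacet
facet normal 0.011 -0.859 -0.512
outer loop
vertex -4.131 -3.875 -2.38
vertex -3.401 -4.093 -1.999
vertex -4.146 -4.311 -1.649
endloop
endfacet
facet normal -0.658 -0.641 -0.396
outer loop
vertex -4.131 -3.875 -2.38
vertex -4.146 -4.311 -1.649
vertex -4.694 -3.671 -1.775
endloop
endfacet
facet normal -0.731 0.008 -0.683
outer loop
vertex -4.131 -3.875 -2.38
vertex -4.694 -3.671 -1.775
vertex -4.287 -3.057 -2.203
endloop
endfacet
facet normal -0.106 0.191 -0.976
outer loop
vertex -4.131 -3.875 -2.38
vertex -4.287 -3.057 -2.203
vertex -3.488 -3.318 -2.341
endloop
endfacet
facet normal 0.351 -0.345 -0.870
outer loop
vertex -4.131 -3.875 -2.38
vertex -3.488 -3.318 -2.341
vertex -3.401 -4.093 -1.999
endloop
endfacet
facet normal 0.331 -0.936 0.122
outer loop
vertex -4.146 -4.311 -1.649
vertex -3.401 -4.093 -1.999
vertex -3.513 -4.023 -1.157
endloop
endfacet
facet normal -0.752 -0.583 0.310
outer loop
vertex -4.694 -3.671 -1.775
vertex -4.146 -4.311 -1.649
vertex -4.312 -3.762 -1.019
endloop
endfacet
facet normal -0.870 0.469 -0.155
outer loop
vertex -4.287 -3.057 -2.203
vertex -4.694 -3.671 -1.775
vertex -4.399 -2.987 -1.361
endloop
endfacet
facet normal 0.141 0.764 -0.629
outer loop
vertex -3.488 -3.318 -2.341
vertex -4.287 -3.057 -2.203
vertex -3.654 -2.769 -1.711
endloop
endfacet
facet normal 0.883 -0.103 -0.458
outer loop
vertex -3.401 -4.093 -1.999
vertex -3.488 -3.318 -2.341
vertex -3.106 -3.409 -1.585
endloop
endfacet
facet normal -0.777 -0.629 -0.030
outer loop
vertex 0.066 -0.059 -1.55
vertex -1.023 1.326 -2.409
vertex 0.369 -0.389 -2.466
endloop
endfacet
facet normal 0.555 -0.707 0.438
outer loop
vertex 1.263 0.334 -2.431
vertex 0.066 -0.059 -1.55
vertex 0.369 -0.389 -2.466
endloop
endfacet
facet normal -0.777 -0.629 -0.029
outer loop
vertex 0.369 -0.389 -2.466
vertex -1.023 1.326 -2.409
vertex -0.72 0.995 -3.325
endloop
endfacet
facet normal 0.297 -0.324 -0.898
outer loop
vertex -0.72 0.995 -3.325
vertex 1.263 0.334 -2.431
vertex 0.369 -0.389 -2.466
endloop
endfacet
facet normal -0.297 0.324 0.898
outer loop
vertex 0.066 -0.059 -1.55
vertex -0.129 2.049 -2.374
vertex -1.023 1.326 -2.409
endloop
endfacet
facet normal 0.555 -0.707 0.439
outer loop
vertex 0.96 0.665 -1.515
vertex 0.066 -0.059 -1.55
vertex 1.263 0.334 -2.431
endloop
endfacet
facet normal -0.297 0.324 0.898
outer loop
vertex 0.96 0.665 -1.515
vertex -0.129 2.049 -2.374
vertex 0.066 -0.059 -1.55
endloop
endfacet
facet normal -0.555 0.707 -0.439
outer loop
vertex -1.023 1.326 -2.409
vertex -0.129 2.049 -2.374
vertex -0.72 0.995 -3.325
endloop
endfacet
facet normal 0.297 -0.324 -0.898
outer loop
vertex 0.174 1.719 -3.29
vertex 1.263 0.334 -2.431
vertex -0.72 0.995 -3.325
endloop
endfacet
facet normal -0.555 0.707 -0.438
outer loop
vertex -0.72 0.995 -3.325
vertex -0.129 2.049 -2.374
vertex 0.174 1.719 -3.29
endloop
endfacet
facet normal 0.777 0.629 0.030
outer loop
vertex 0.174 1.719 -3.29
vertex 0.96 0.665 -1.515
vertex 1.263 0.334 -2.431
endloop
endfacet
facet normal 0.776 0.630 0.030
outer loop
vertex -0.129 2.049 -2.374
vertex 0.96 0.665 -1.515
vertex 0.174 1.719 -3.29
endloop
endfacet

endsolid
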